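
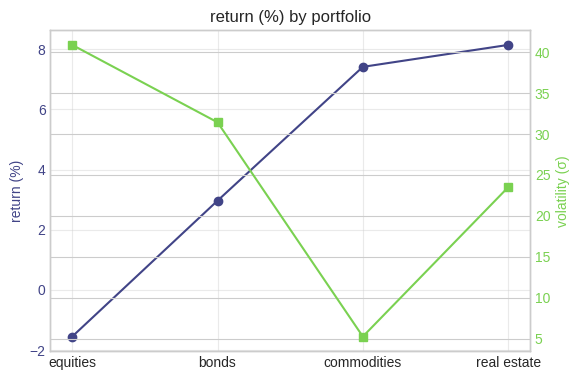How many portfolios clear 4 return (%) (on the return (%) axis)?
2

Above 4: commodities, real estate.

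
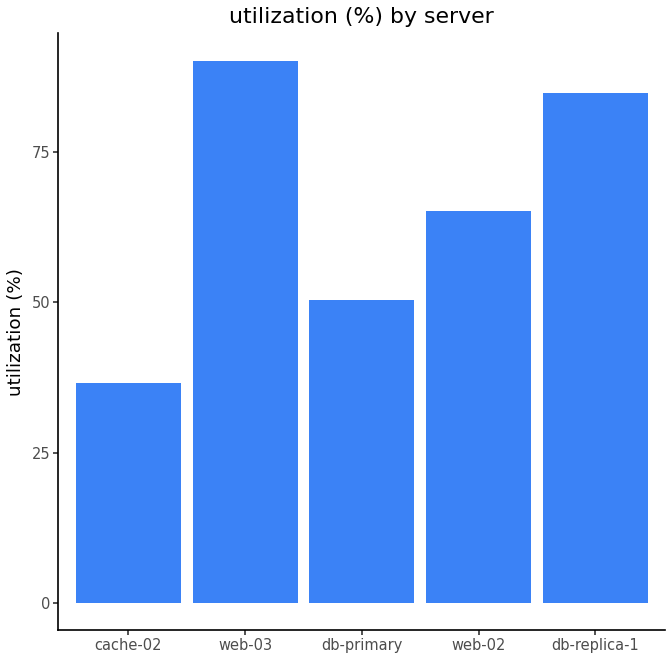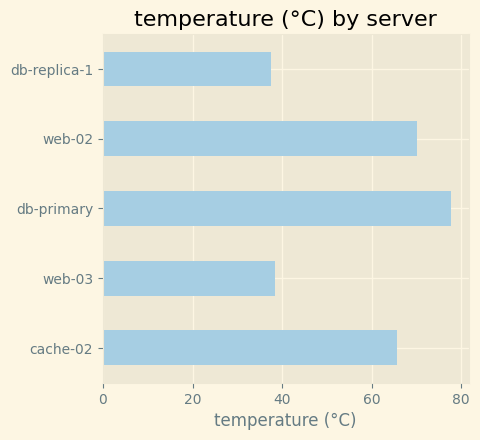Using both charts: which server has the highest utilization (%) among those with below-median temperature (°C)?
web-03

Chart 2 median temperature (°C) ≈ 70; below-median servers: web-03, db-replica-1. Among those, web-03 has the highest utilization (%) (≈ 90).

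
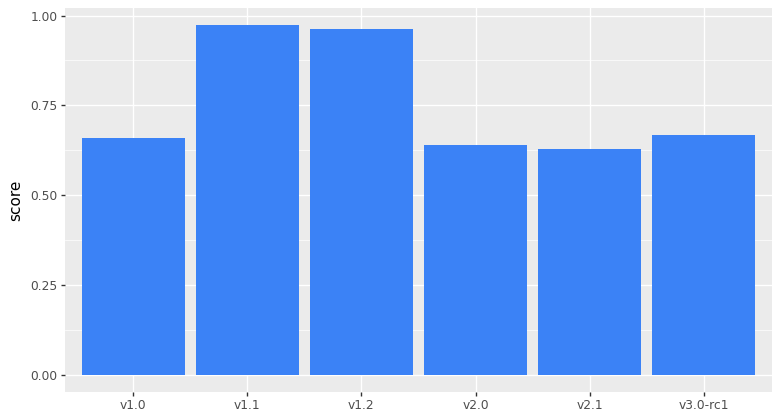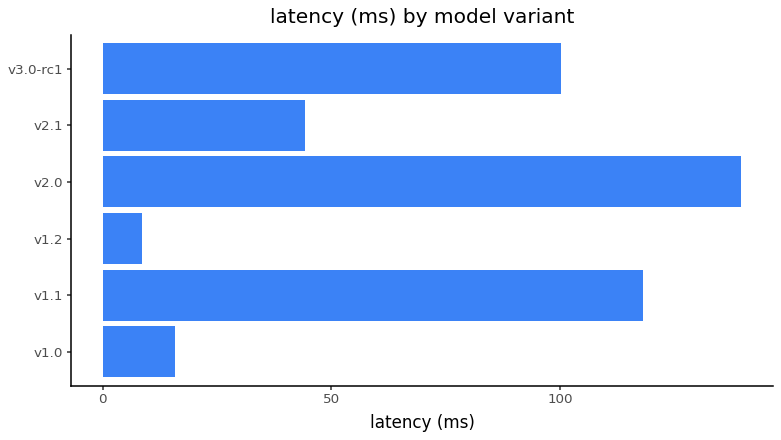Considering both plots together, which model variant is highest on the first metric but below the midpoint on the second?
v1.2

Chart 2 median latency (ms) ≈ 80; below-median model variants: v1.0, v1.2, v2.1. Among those, v1.2 has the highest score (≈ 1).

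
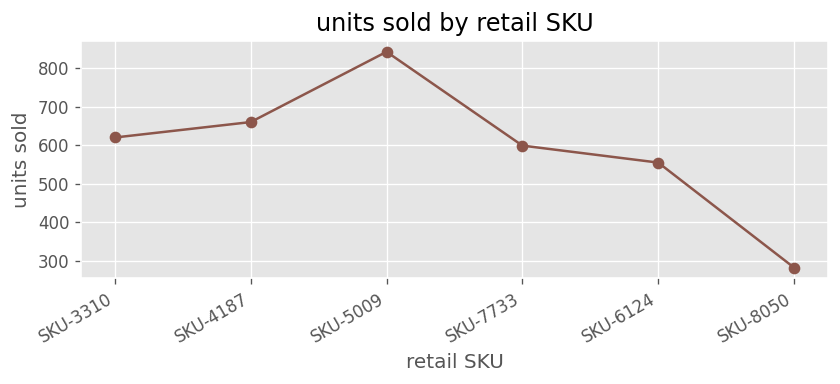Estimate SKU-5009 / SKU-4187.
≈ 1.31×

SKU-5009 ≈ 850, SKU-4187 ≈ 650; 850/650 ≈ 1.31.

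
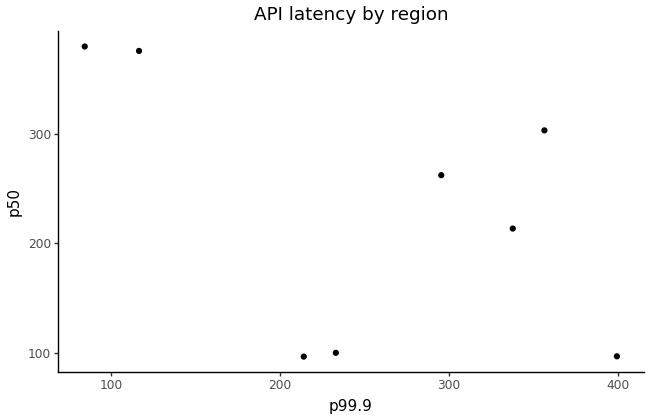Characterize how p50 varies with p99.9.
Points are negatively correlated; moderate (|r| ≈ 0.5).

negative, moderate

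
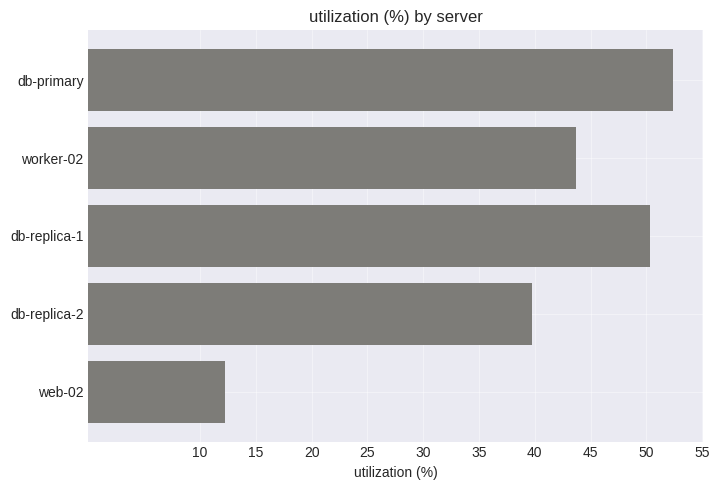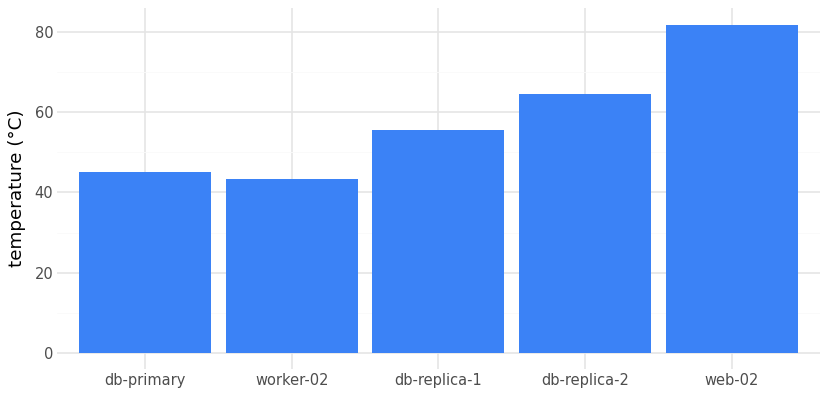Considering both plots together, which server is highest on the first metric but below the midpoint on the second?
Chart 2 median temperature (°C) ≈ 60; below-median servers: db-primary, worker-02. Among those, db-primary has the highest utilization (%) (≈ 50).

db-primary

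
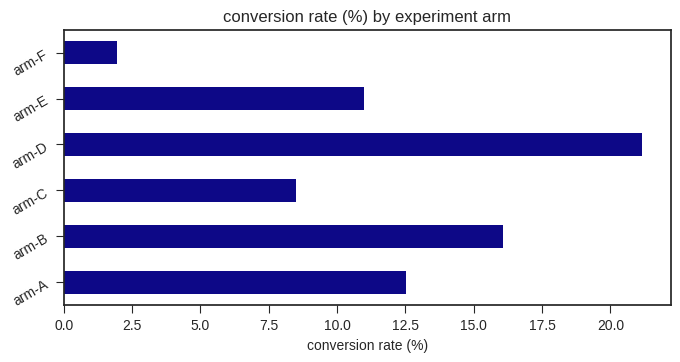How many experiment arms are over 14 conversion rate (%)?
Above 14: arm-B, arm-D.

2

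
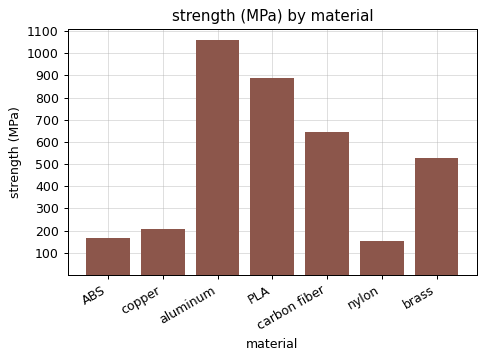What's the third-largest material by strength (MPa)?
carbon fiber

Top 4: aluminum ≈ 1100, PLA ≈ 900, carbon fiber ≈ 600, brass ≈ 500.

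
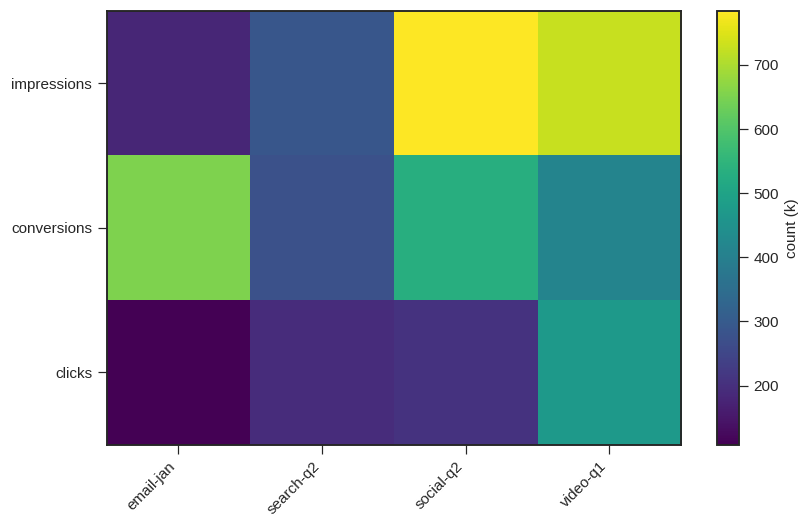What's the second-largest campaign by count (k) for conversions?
social-q2

Top 3 for conversions: email-jan ≈ 700, social-q2 ≈ 500, video-q1 ≈ 400.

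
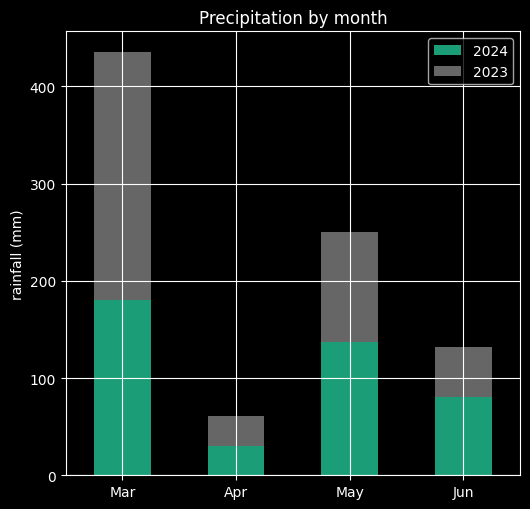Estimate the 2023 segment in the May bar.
2023 top ≈ 250, bottom ≈ 150; segment ≈ 100.

≈ 100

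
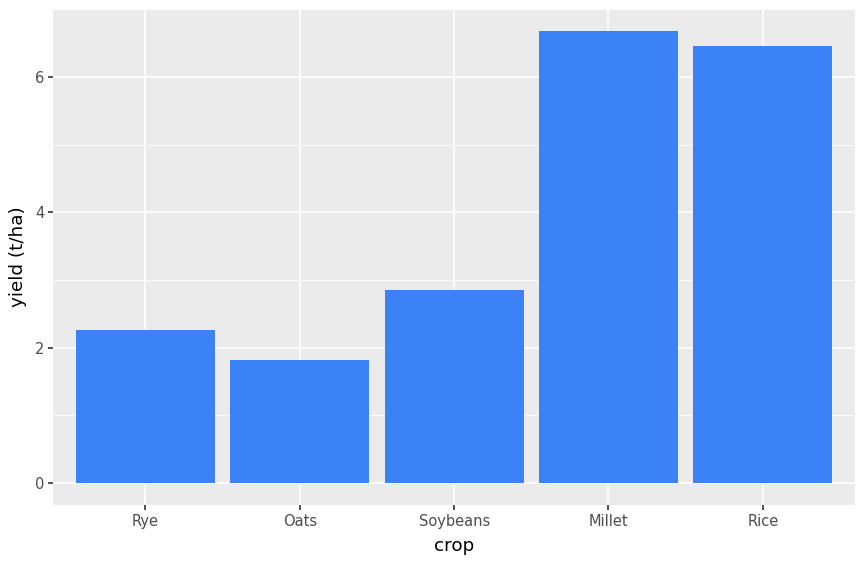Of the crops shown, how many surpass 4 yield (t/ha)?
Above 4: Millet, Rice.

2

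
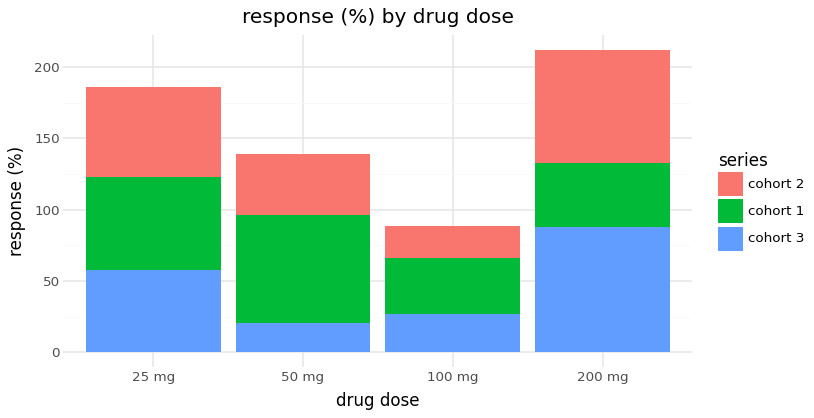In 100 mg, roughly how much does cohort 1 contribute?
cohort 1 top ≈ 60, bottom ≈ 20; segment ≈ 40.

≈ 40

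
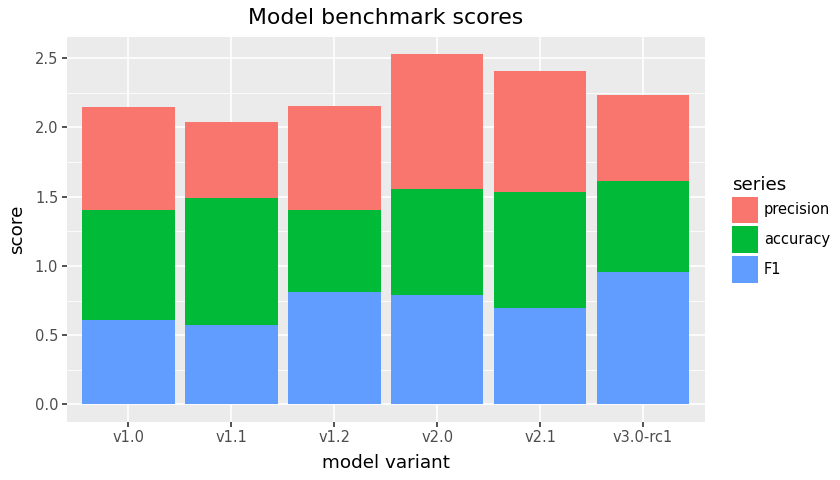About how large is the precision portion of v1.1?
≈ 0.5

precision top ≈ 2.0, bottom ≈ 1.5; segment ≈ 0.5.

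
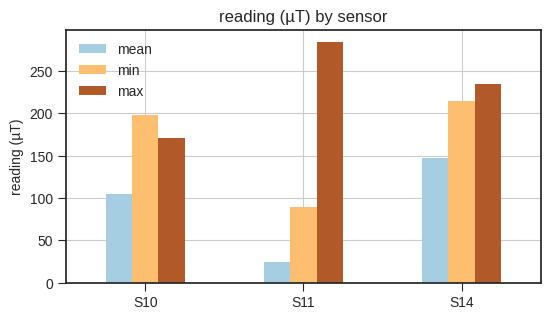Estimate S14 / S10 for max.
S14 ≈ 225, S10 ≈ 175; 225/175 ≈ 1.29.

≈ 1.29×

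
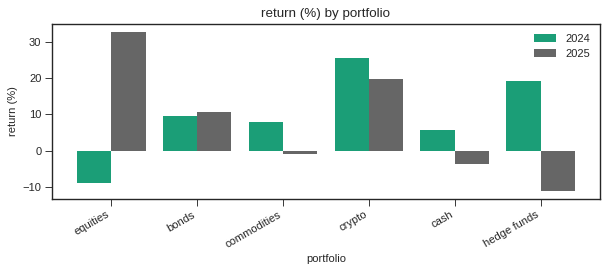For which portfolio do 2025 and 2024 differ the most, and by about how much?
equities: 2025 ≈ 35, 2024 ≈ -10 → gap ≈ 45. Next-largest (hedge funds) is only ≈ 30.

equities, ≈ 45 %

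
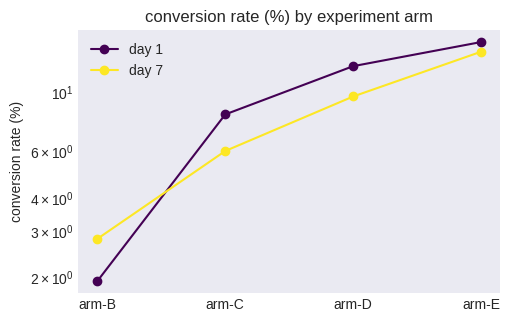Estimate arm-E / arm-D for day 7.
≈ 1.4×

arm-E ≈ 14, arm-D ≈ 10; 14/10 ≈ 1.4.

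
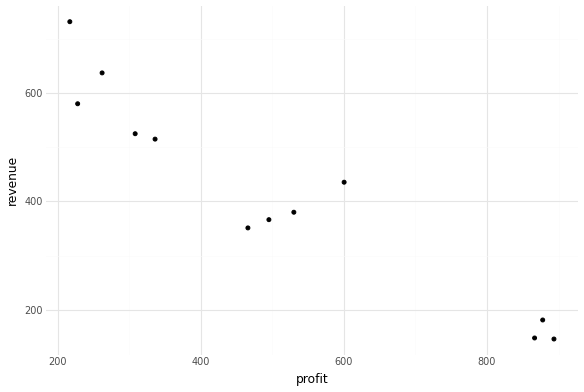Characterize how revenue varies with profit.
Points are negatively correlated; strong (|r| ≈ 1.0).

negative, strong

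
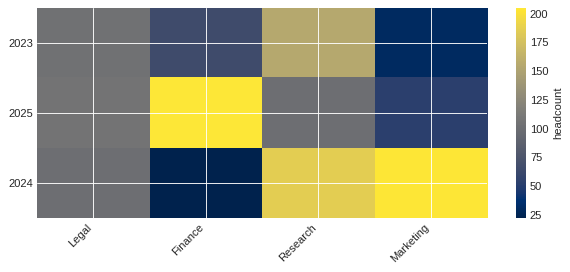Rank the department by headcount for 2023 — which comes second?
Top 3 for 2023: Research ≈ 160, Legal ≈ 100, Finance ≈ 60.

Legal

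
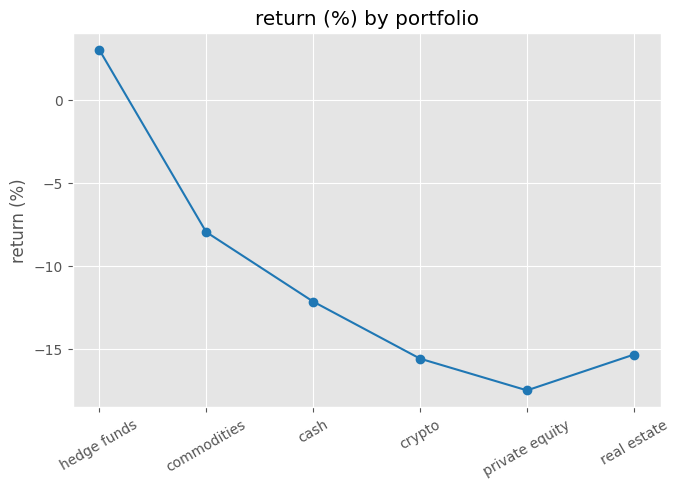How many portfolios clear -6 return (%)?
Above -6: hedge funds.

1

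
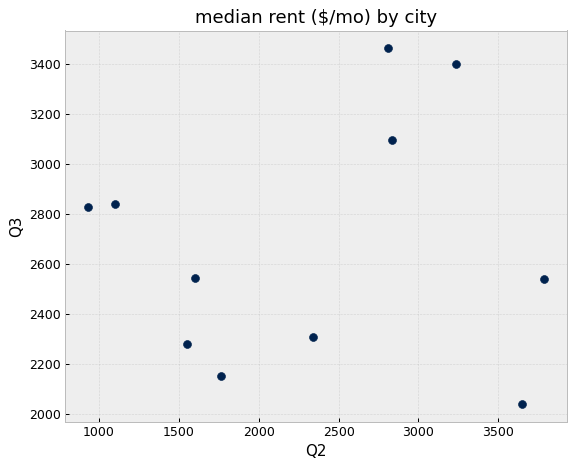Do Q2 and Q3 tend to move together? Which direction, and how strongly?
no clear correlation

Points are roughly uncorrelated; weak (|r| ≈ 0.1).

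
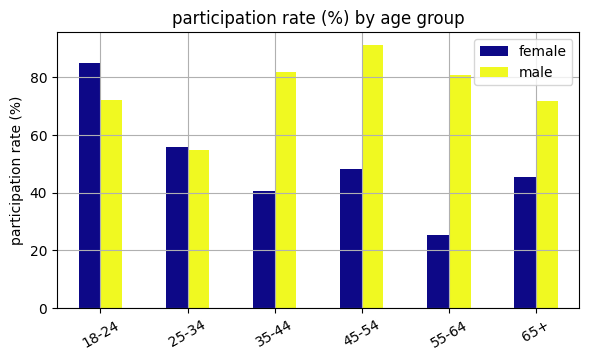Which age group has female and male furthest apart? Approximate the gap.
55-64, ≈ 50 %

55-64: female ≈ 30, male ≈ 80 → gap ≈ 50. Next-largest (45-54) is only ≈ 40.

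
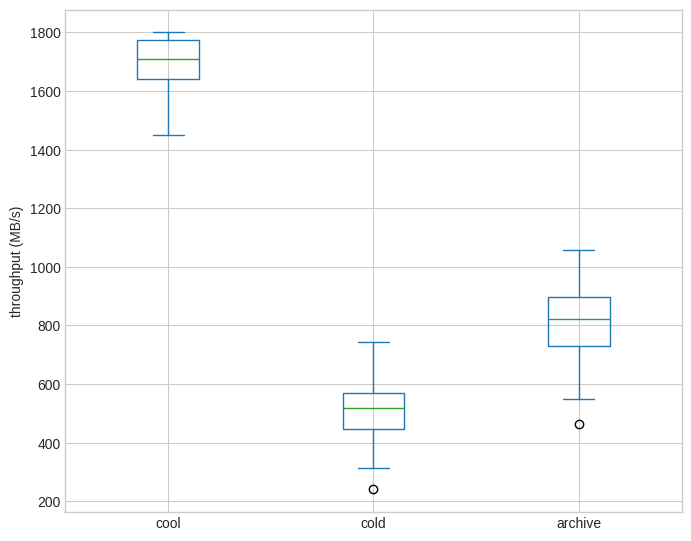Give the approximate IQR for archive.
Q3 ≈ 900, Q1 ≈ 700; IQR ≈ 200.

≈ 200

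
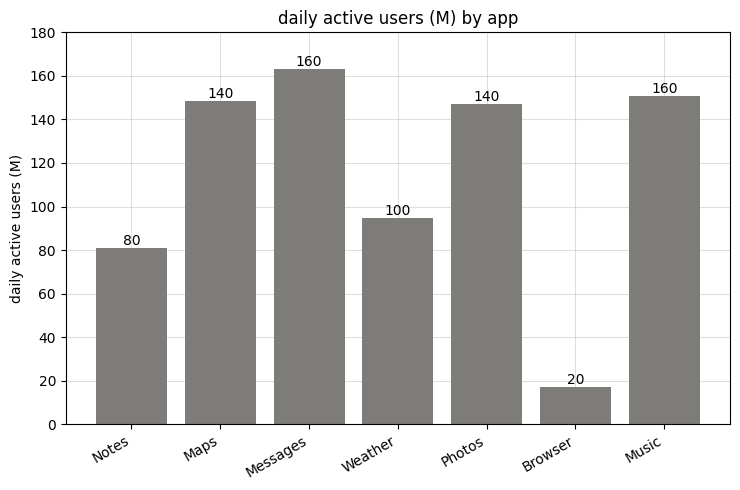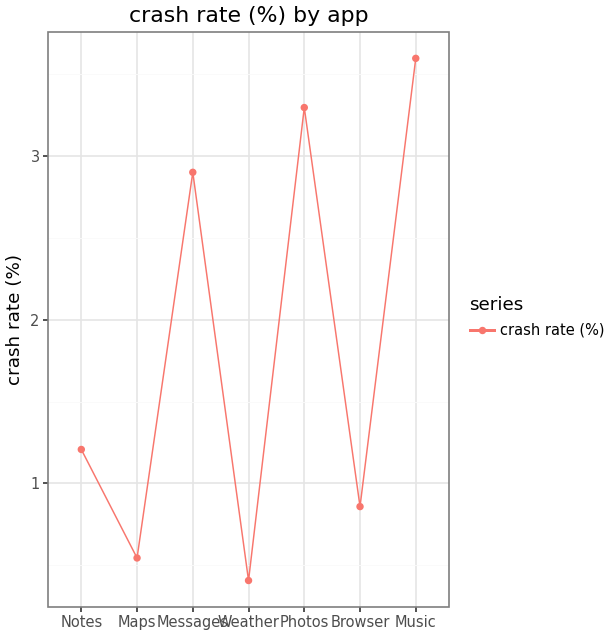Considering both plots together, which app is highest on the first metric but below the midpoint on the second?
Maps

Chart 2 median crash rate (%) ≈ 1; below-median apps: Maps, Weather, Browser. Among those, Maps has the highest daily active users (M) (≈ 140).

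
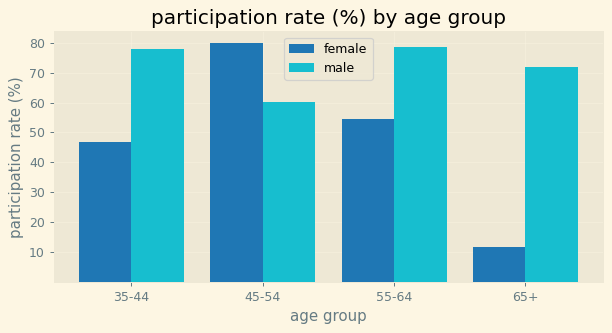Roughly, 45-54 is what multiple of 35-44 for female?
45-54 ≈ 80, 35-44 ≈ 50; 80/50 ≈ 1.6.

≈ 1.6×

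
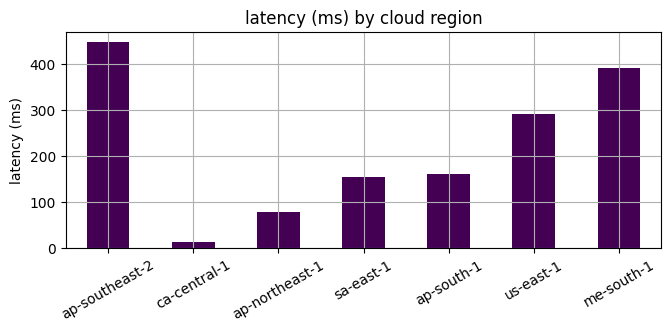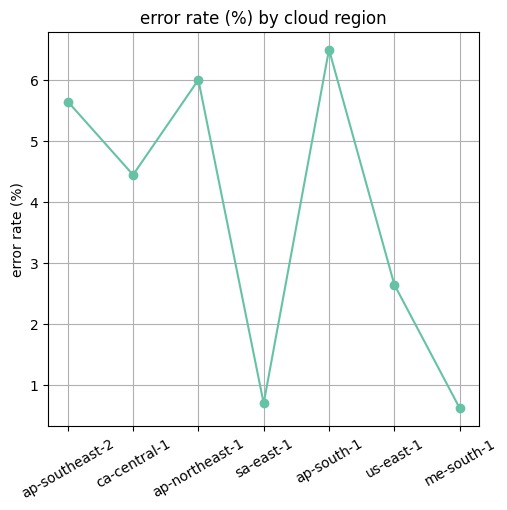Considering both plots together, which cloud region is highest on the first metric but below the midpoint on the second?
me-south-1

Chart 2 median error rate (%) ≈ 4; below-median cloud regions: sa-east-1, us-east-1, me-south-1. Among those, me-south-1 has the highest latency (ms) (≈ 400).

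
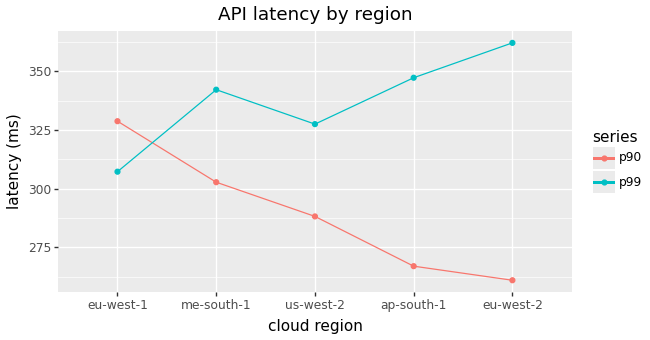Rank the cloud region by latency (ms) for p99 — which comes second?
ap-south-1

Top 3 for p99: eu-west-2 ≈ 360, ap-south-1 ≈ 350, me-south-1 ≈ 340.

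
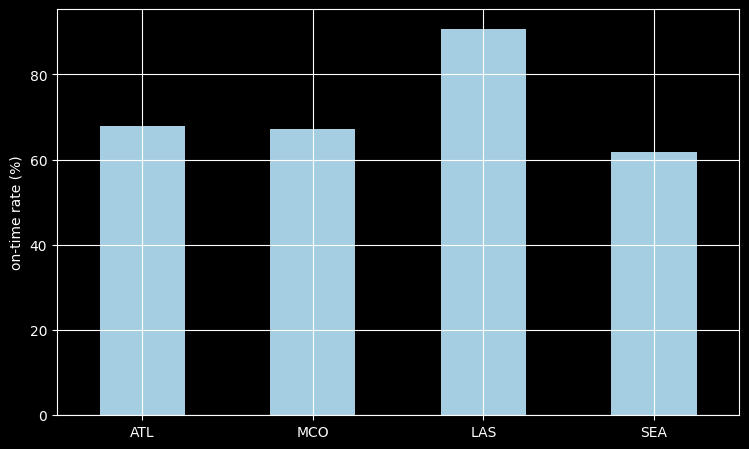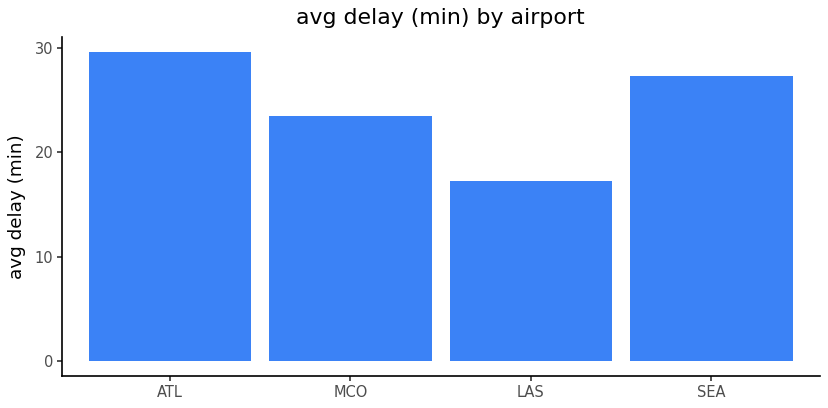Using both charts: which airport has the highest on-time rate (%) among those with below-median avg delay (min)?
Chart 2 median avg delay (min) ≈ 25; below-median airports: MCO, LAS. Among those, LAS has the highest on-time rate (%) (≈ 90).

LAS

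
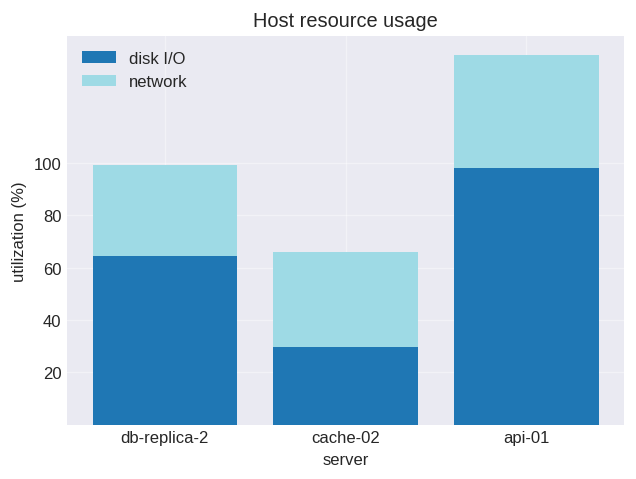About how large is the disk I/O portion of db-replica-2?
≈ 60

disk I/O top ≈ 60, bottom ≈ 0; segment ≈ 60.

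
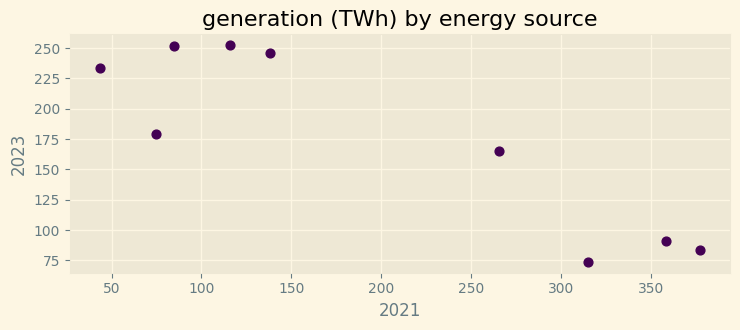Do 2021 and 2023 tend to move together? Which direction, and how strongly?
Points are negatively correlated; strong (|r| ≈ 0.9).

negative, strong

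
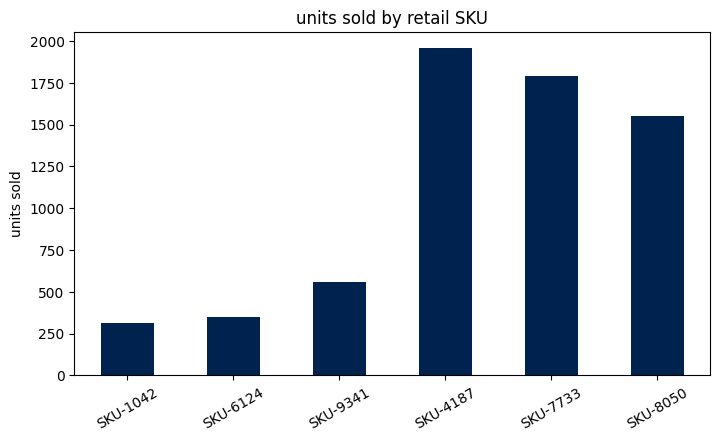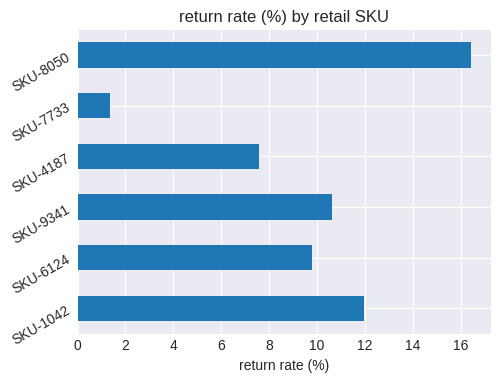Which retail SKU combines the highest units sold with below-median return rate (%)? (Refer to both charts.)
Chart 2 median return rate (%) ≈ 10; below-median retail SKUs: SKU-6124, SKU-4187, SKU-7733. Among those, SKU-4187 has the highest units sold (≈ 2000).

SKU-4187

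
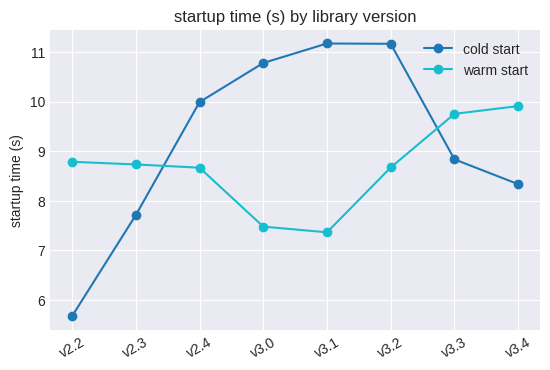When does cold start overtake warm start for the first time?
v2.3: cold start ≈ 7.5 vs warm start ≈ 8.5 (not yet); v2.4: cold start ≈ 10.0 vs warm start ≈ 8.5 (first crossover).

v2.4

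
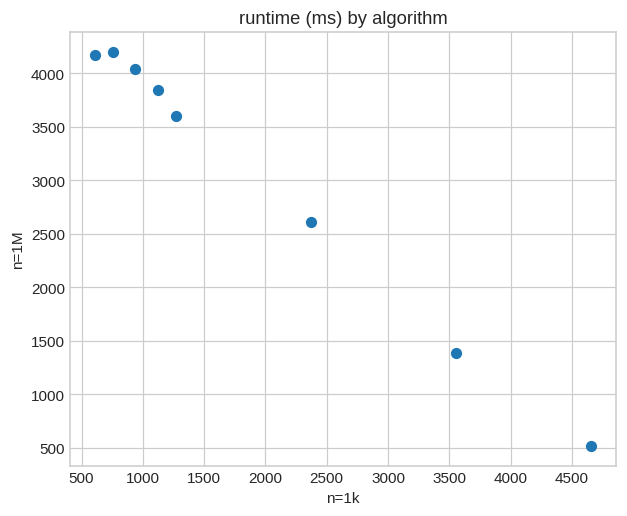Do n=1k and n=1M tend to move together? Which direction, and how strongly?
Points are negatively correlated; strong (|r| ≈ 1.0).

negative, strong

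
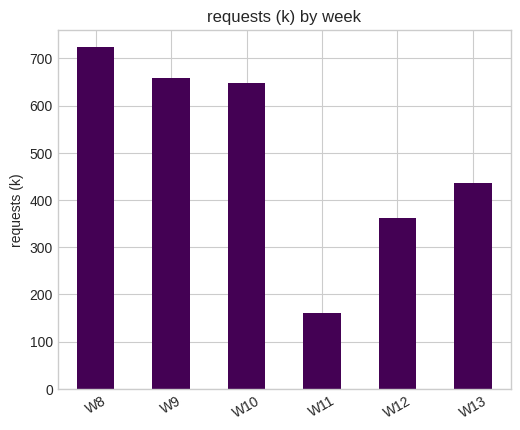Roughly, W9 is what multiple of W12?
≈ 1.75×

W9 ≈ 700, W12 ≈ 400; 700/400 ≈ 1.75.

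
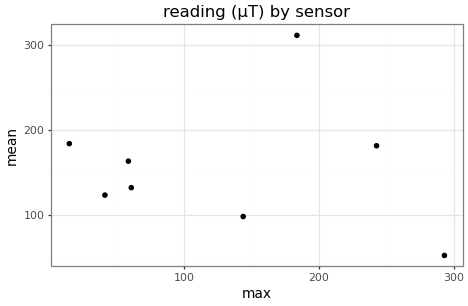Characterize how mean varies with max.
no clear correlation

Points are roughly uncorrelated; weak (|r| ≈ 0.1).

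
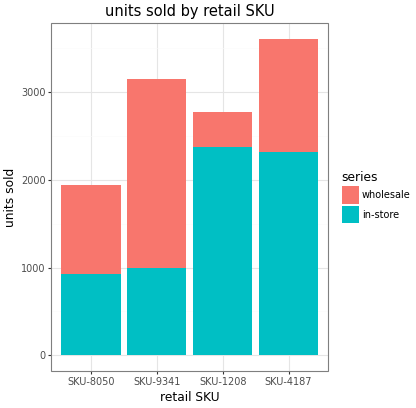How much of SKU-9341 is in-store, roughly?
in-store top ≈ 1000, bottom ≈ 0; segment ≈ 1000.

≈ 1000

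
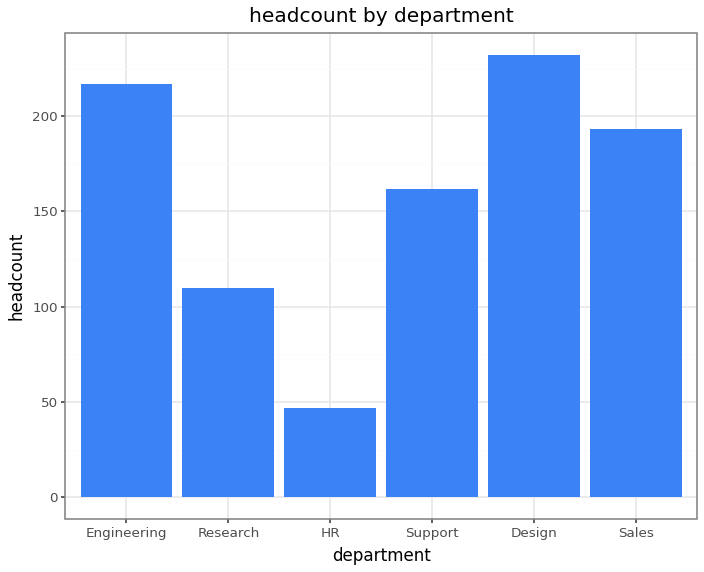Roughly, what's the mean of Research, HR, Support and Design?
(120 + 40 + 160 + 240) / 4 ≈ 140.

≈ 140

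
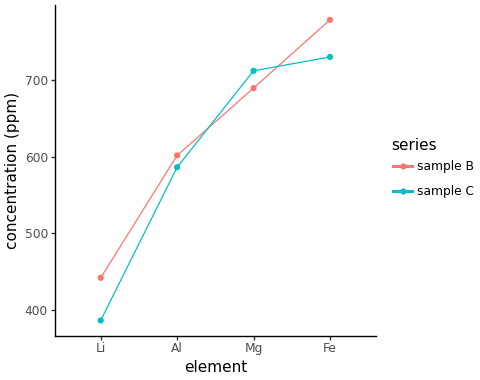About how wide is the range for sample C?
≈ 350

Max Fe ≈ 750, min Li ≈ 400; range ≈ 350.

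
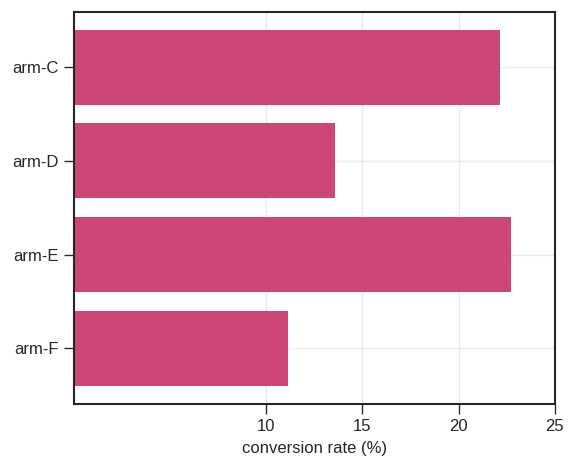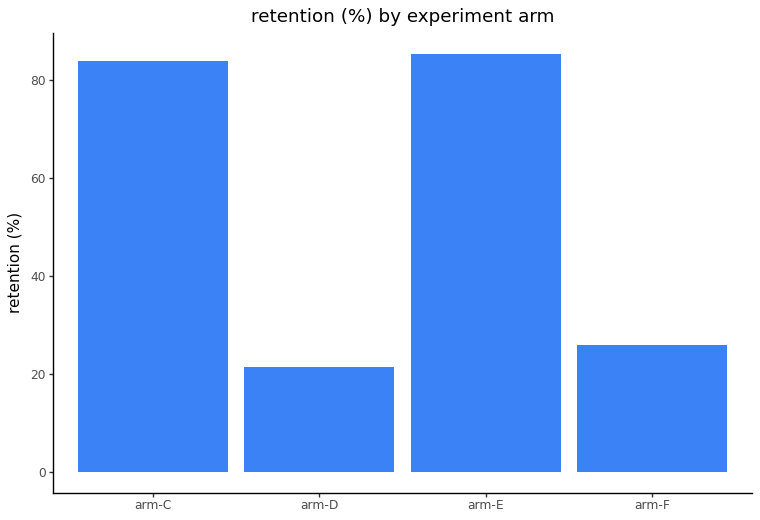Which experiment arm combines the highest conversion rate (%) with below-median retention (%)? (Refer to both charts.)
Chart 2 median retention (%) ≈ 50; below-median experiment arms: arm-D, arm-F. Among those, arm-D has the highest conversion rate (%) (≈ 15).

arm-D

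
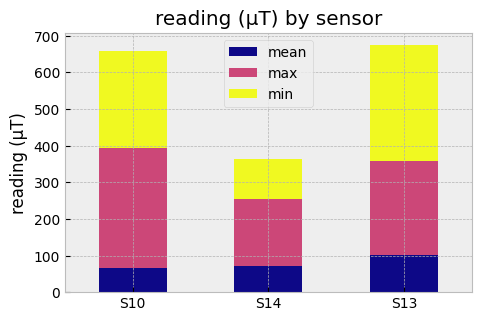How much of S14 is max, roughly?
max top ≈ 300, bottom ≈ 100; segment ≈ 200.

≈ 200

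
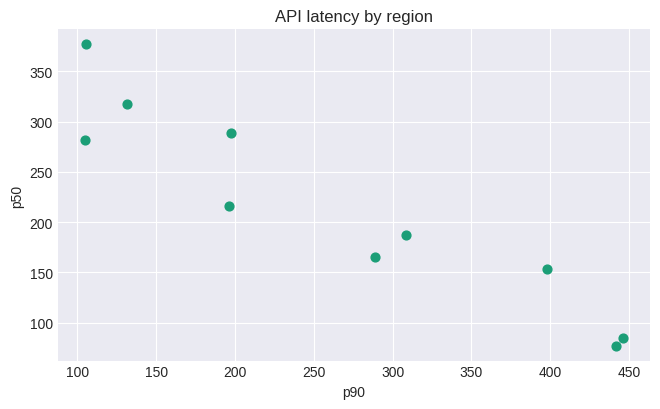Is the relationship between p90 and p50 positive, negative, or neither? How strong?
negative, strong

Points are negatively correlated; strong (|r| ≈ 0.9).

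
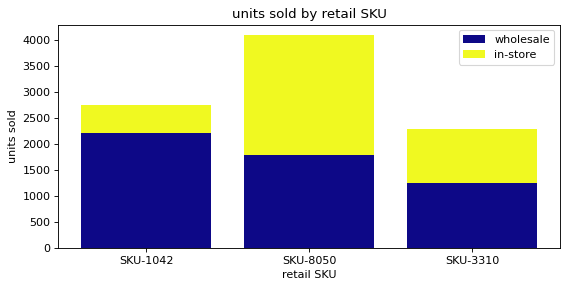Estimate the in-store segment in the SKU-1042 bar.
≈ 500

in-store top ≈ 2500, bottom ≈ 2000; segment ≈ 500.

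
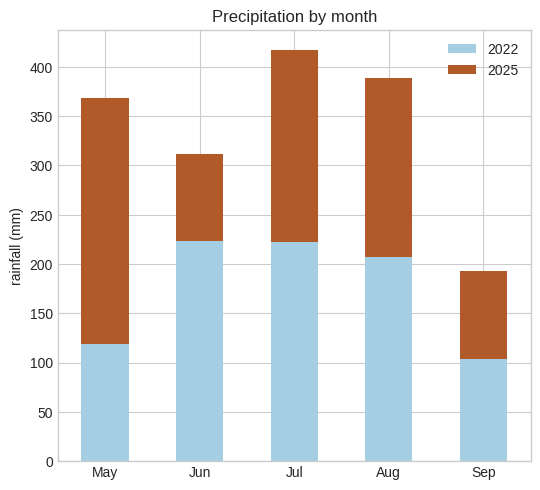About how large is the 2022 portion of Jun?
≈ 200

2022 top ≈ 200, bottom ≈ 0; segment ≈ 200.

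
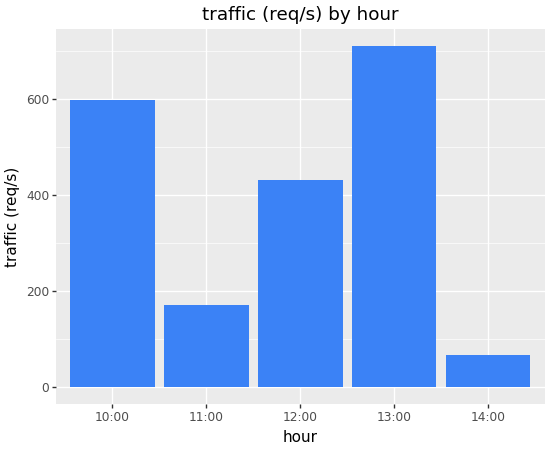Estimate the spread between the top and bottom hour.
≈ 600

Max 13:00 ≈ 700, min 14:00 ≈ 100; range ≈ 600.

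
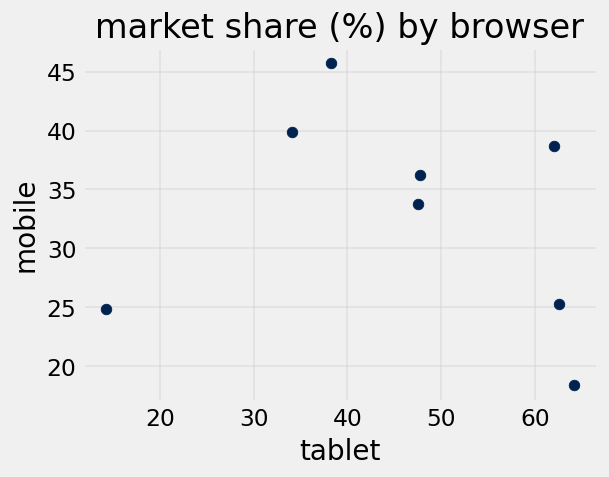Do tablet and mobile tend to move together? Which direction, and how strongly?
Points are roughly uncorrelated; weak (|r| ≈ 0.2).

no clear correlation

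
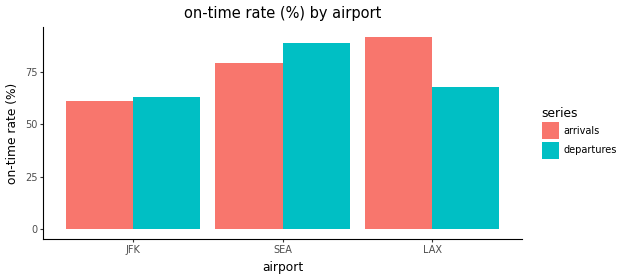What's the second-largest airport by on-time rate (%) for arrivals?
Top 3 for arrivals: LAX ≈ 90, SEA ≈ 80, JFK ≈ 60.

SEA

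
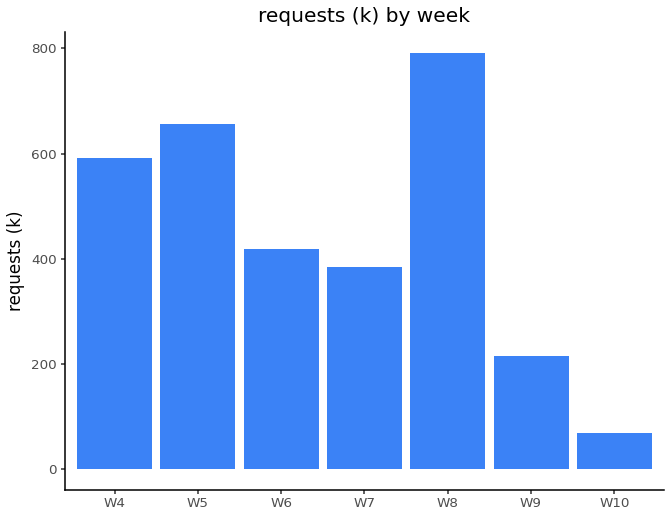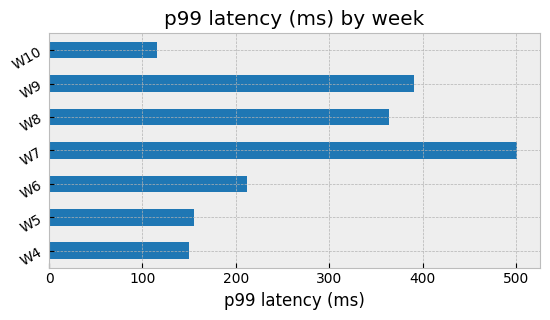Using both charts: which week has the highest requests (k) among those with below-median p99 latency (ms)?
Chart 2 median p99 latency (ms) ≈ 200; below-median weeks: W4, W5, W10. Among those, W5 has the highest requests (k) (≈ 700).

W5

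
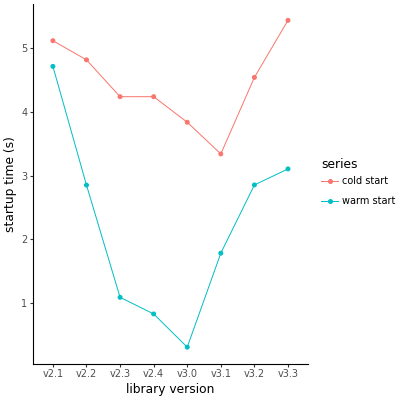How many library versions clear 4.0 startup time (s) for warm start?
1

Above 4.0: v2.1.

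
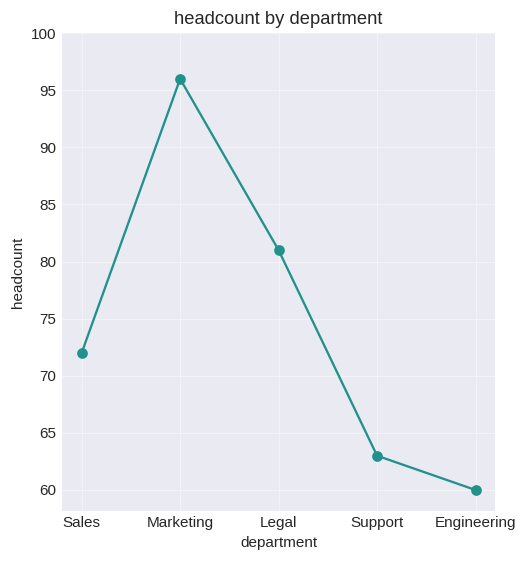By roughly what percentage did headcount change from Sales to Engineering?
Sales ≈ 70, Engineering ≈ 60; (60 − 70) / 70 ≈ -14.3%.

≈ -14.3%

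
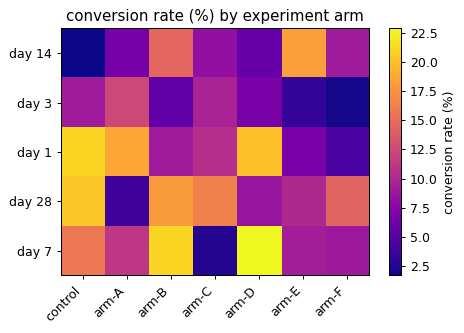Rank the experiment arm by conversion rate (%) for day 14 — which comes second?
Top 3 for day 14: arm-E ≈ 18, arm-B ≈ 14, arm-F ≈ 10.

arm-B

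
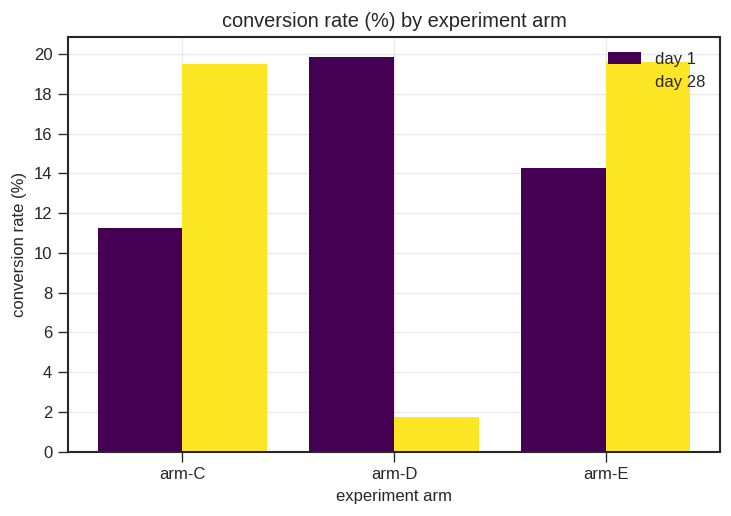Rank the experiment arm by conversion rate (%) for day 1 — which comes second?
Top 3 for day 1: arm-D ≈ 20, arm-E ≈ 14, arm-C ≈ 12.

arm-E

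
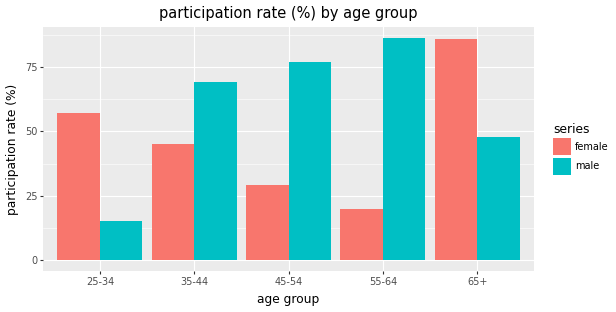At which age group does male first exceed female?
35-44

25-34: male ≈ 20 vs female ≈ 60 (not yet); 35-44: male ≈ 70 vs female ≈ 50 (first crossover).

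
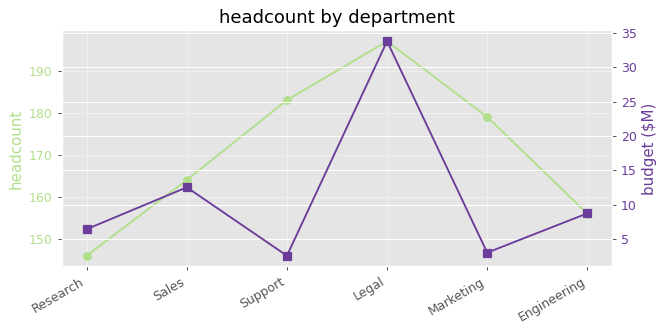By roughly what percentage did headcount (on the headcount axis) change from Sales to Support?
≈ +12.1%

Sales ≈ 165, Support ≈ 185; (185 − 165) / 165 ≈ +12.1%.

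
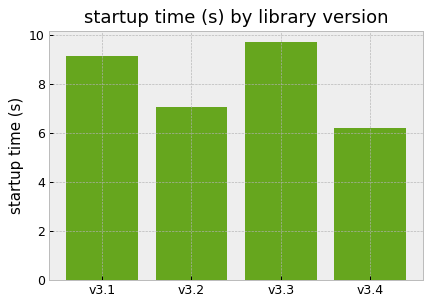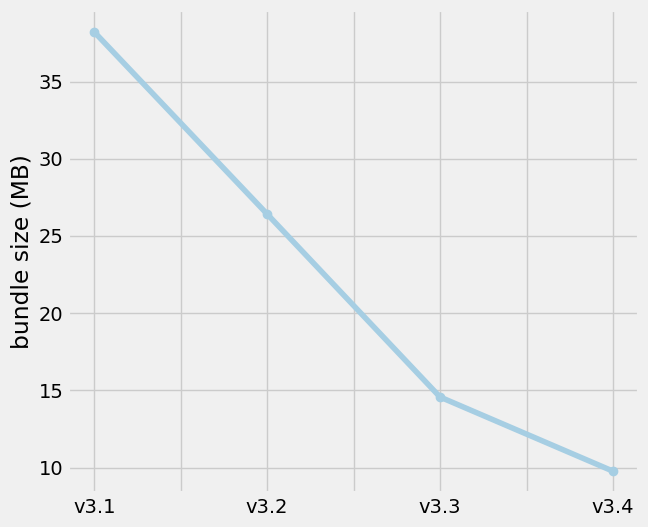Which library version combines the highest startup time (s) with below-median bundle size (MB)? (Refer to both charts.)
v3.3

Chart 2 median bundle size (MB) ≈ 20; below-median library versions: v3.3, v3.4. Among those, v3.3 has the highest startup time (s) (≈ 10).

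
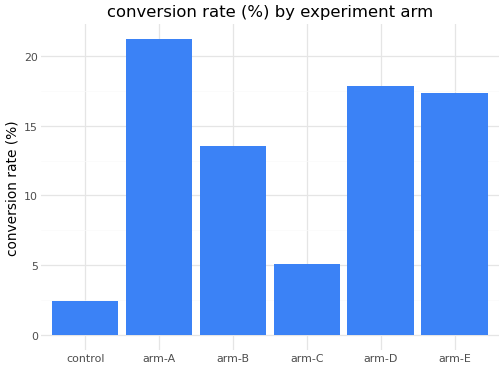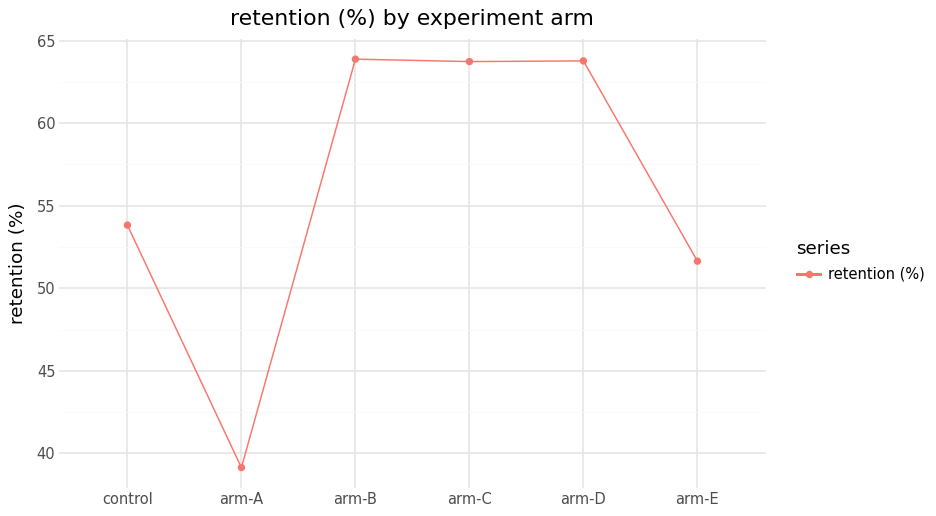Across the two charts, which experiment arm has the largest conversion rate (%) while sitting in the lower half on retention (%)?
arm-A

Chart 2 median retention (%) ≈ 60; below-median experiment arms: control, arm-A, arm-E. Among those, arm-A has the highest conversion rate (%) (≈ 22).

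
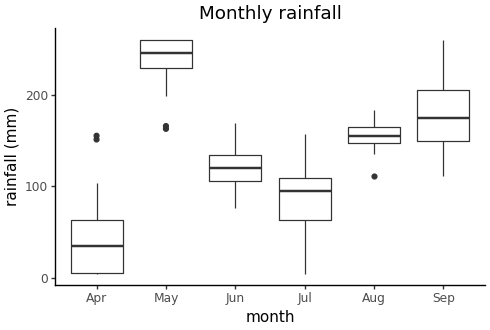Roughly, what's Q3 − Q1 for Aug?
≈ 20

Q3 ≈ 160, Q1 ≈ 140; IQR ≈ 20.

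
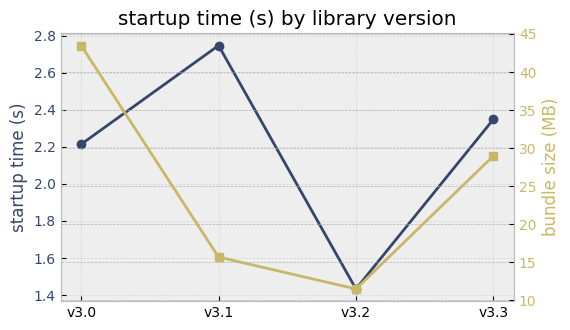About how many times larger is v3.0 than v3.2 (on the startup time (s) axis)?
v3.0 ≈ 2.2, v3.2 ≈ 1.4; 2.2/1.4 ≈ 1.57.

≈ 1.57×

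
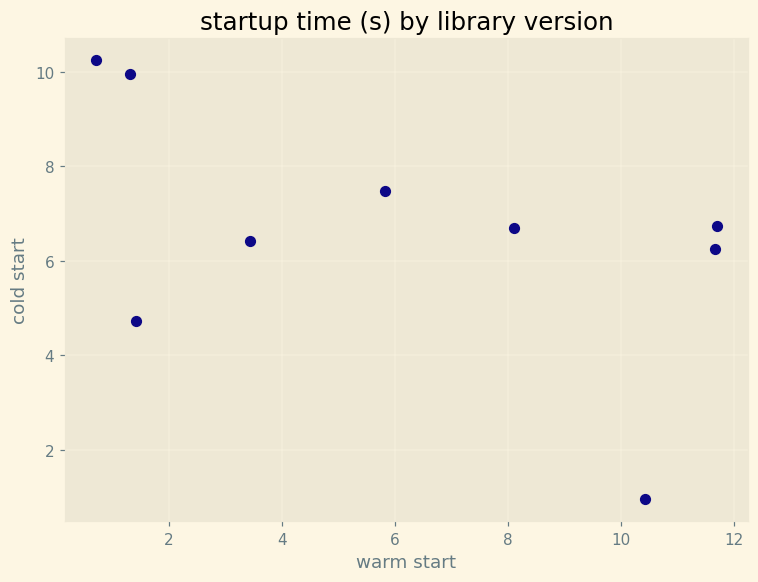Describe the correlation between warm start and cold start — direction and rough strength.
Points are negatively correlated; moderate (|r| ≈ 0.5).

negative, moderate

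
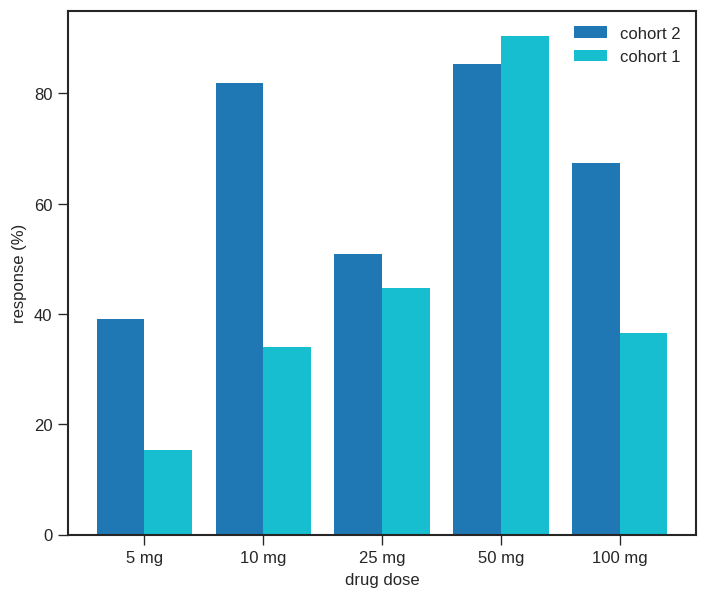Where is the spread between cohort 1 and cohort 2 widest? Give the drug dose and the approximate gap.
10 mg, ≈ 50 %

10 mg: cohort 1 ≈ 30, cohort 2 ≈ 80 → gap ≈ 50. Next-largest (100 mg) is only ≈ 30.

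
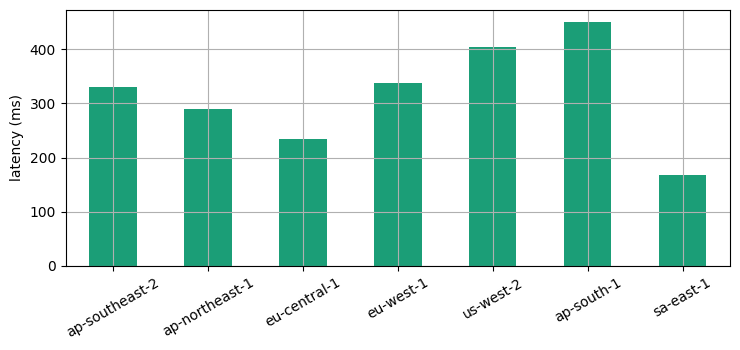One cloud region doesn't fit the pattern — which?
sa-east-1

sa-east-1 ≈ 150; the rest sit between ≈ 250 and ≈ 450.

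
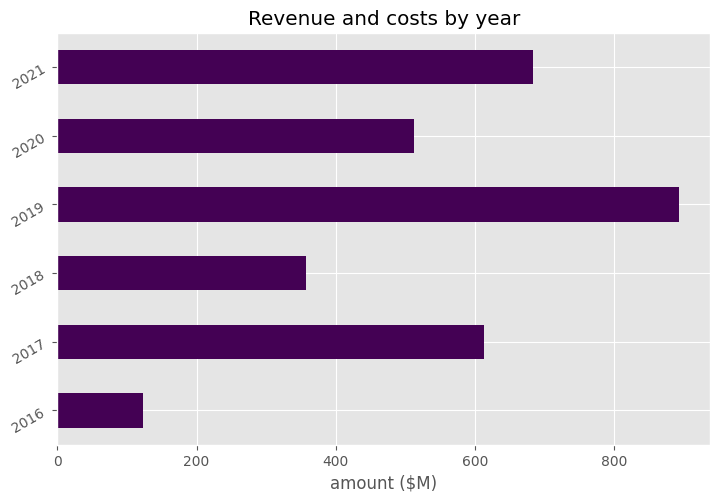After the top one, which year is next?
Top 3: 2019 ≈ 900, 2021 ≈ 700, 2017 ≈ 600.

2021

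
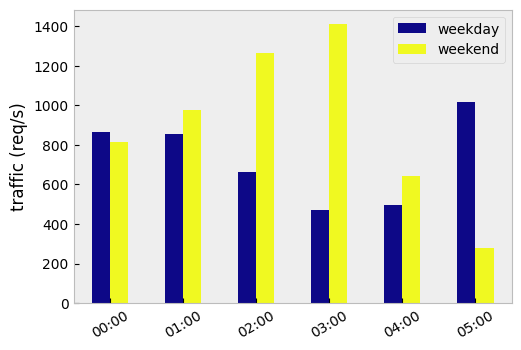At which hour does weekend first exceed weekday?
01:00

00:00: weekend ≈ 800 vs weekday ≈ 800 (not yet); 01:00: weekend ≈ 1000 vs weekday ≈ 800 (first crossover).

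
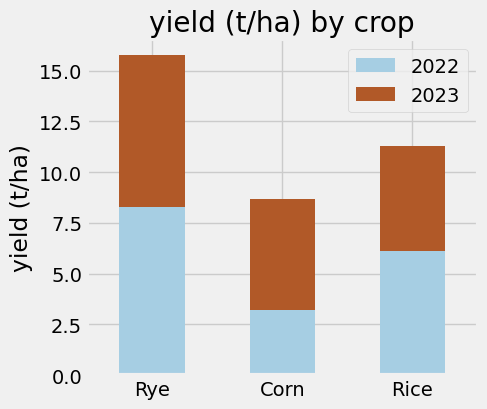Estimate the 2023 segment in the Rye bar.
≈ 8

2023 top ≈ 16, bottom ≈ 8; segment ≈ 8.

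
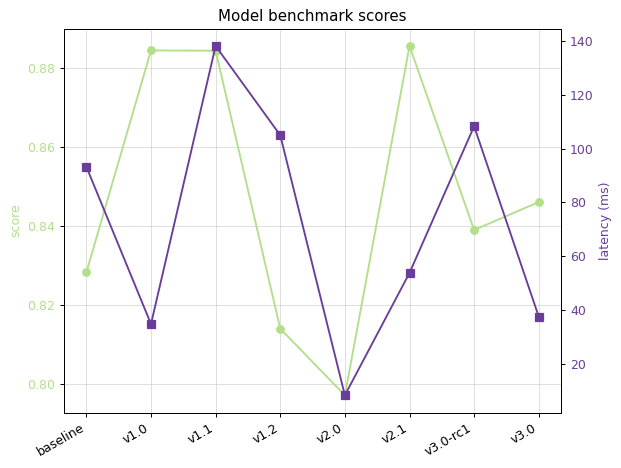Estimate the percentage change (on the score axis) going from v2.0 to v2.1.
v2.0 ≈ 0.80, v2.1 ≈ 0.89; (0.89 − 0.80) / 0.80 ≈ +11.2%.

≈ +11.2%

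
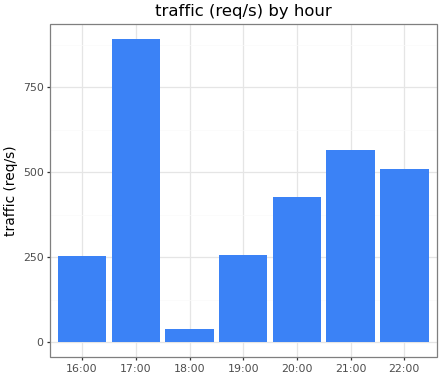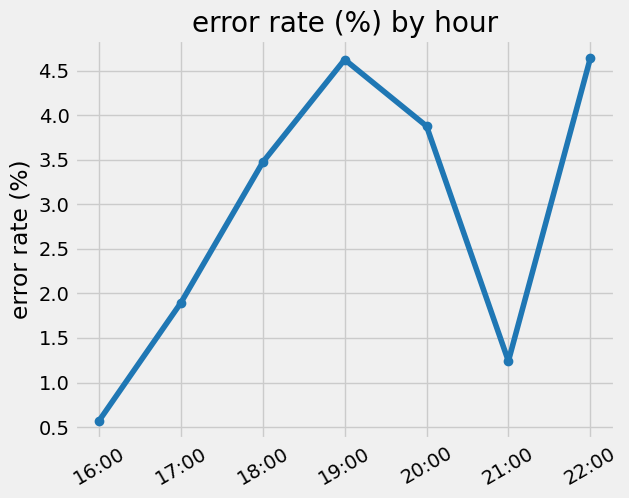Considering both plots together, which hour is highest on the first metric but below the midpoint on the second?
17:00

Chart 2 median error rate (%) ≈ 3.5; below-median hours: 16:00, 17:00, 21:00. Among those, 17:00 has the highest traffic (req/s) (≈ 900).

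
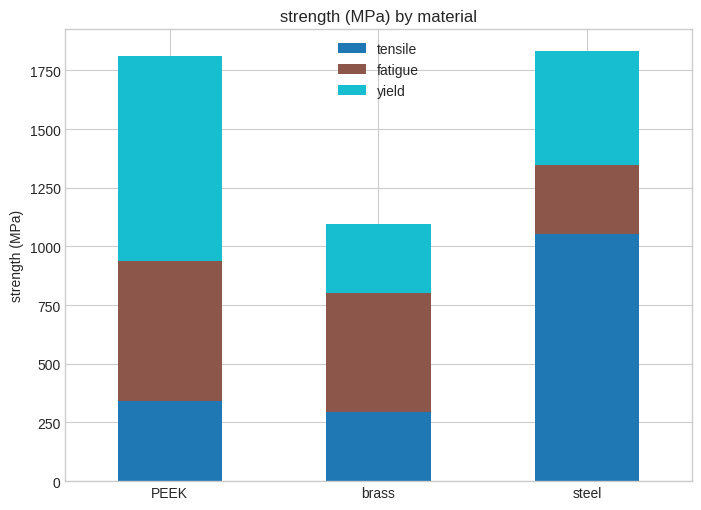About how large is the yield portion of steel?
≈ 400

yield top ≈ 1800, bottom ≈ 1400; segment ≈ 400.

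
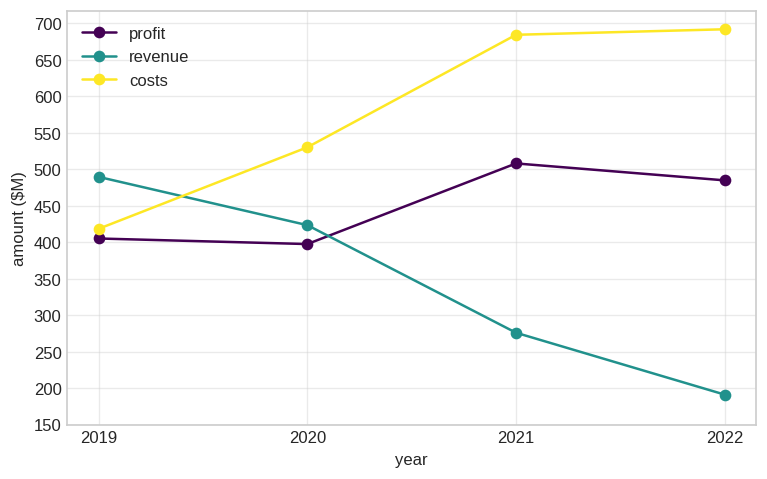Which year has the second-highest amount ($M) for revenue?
2020

Top 3 for revenue: 2019 ≈ 500, 2020 ≈ 400, 2021 ≈ 300.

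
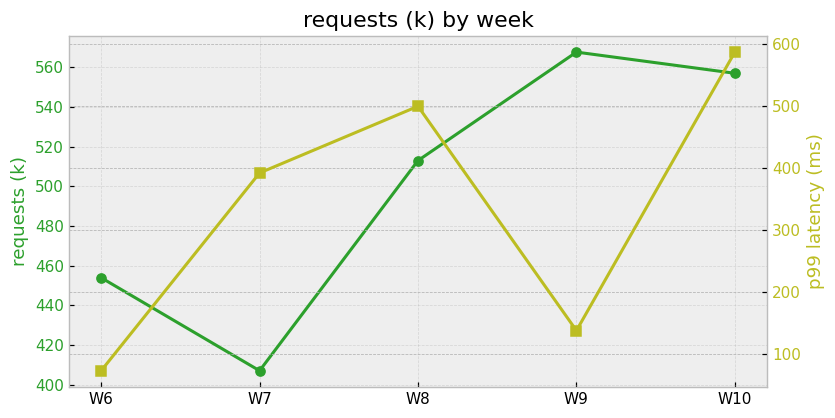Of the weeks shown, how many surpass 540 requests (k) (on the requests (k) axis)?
2

Above 540: W9, W10.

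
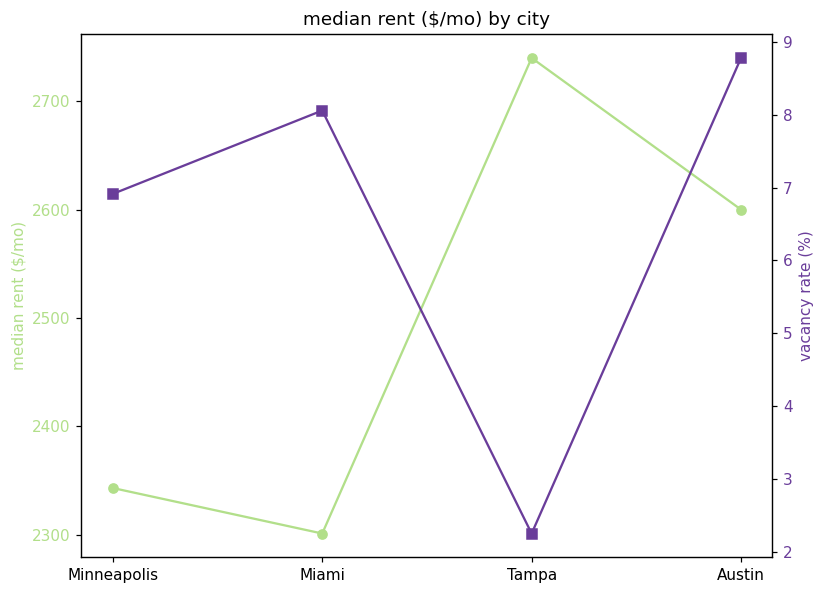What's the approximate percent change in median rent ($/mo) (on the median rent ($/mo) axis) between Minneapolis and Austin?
Minneapolis ≈ 2350, Austin ≈ 2600; (2600 − 2350) / 2350 ≈ +10.6%.

≈ +10.6%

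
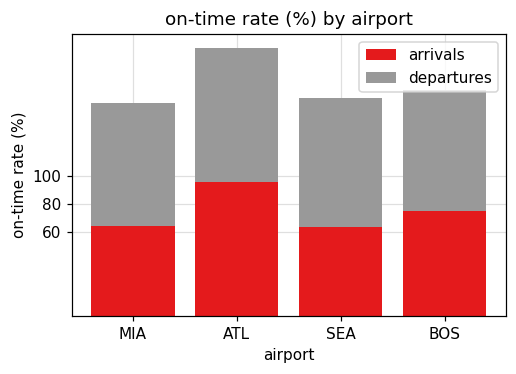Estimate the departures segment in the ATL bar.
≈ 100

departures top ≈ 200, bottom ≈ 100; segment ≈ 100.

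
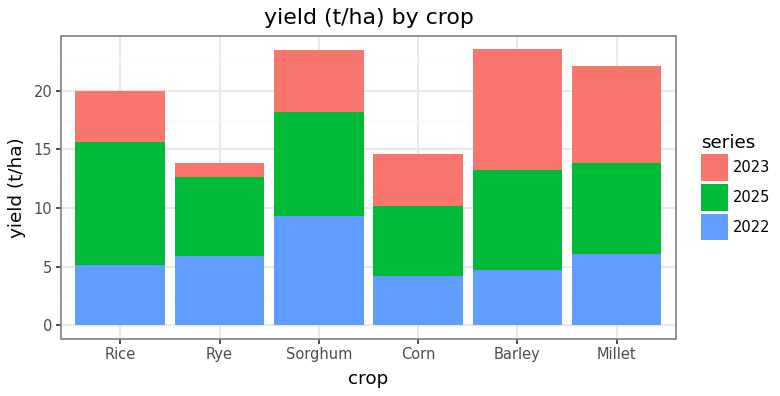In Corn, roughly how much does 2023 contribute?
≈ 4

2023 top ≈ 14, bottom ≈ 10; segment ≈ 4.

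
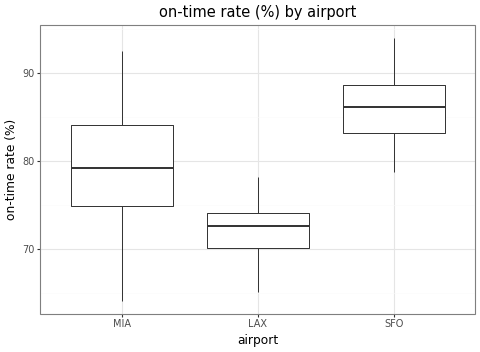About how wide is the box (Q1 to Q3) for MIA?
≈ 10

Q3 ≈ 84, Q1 ≈ 74; IQR ≈ 10.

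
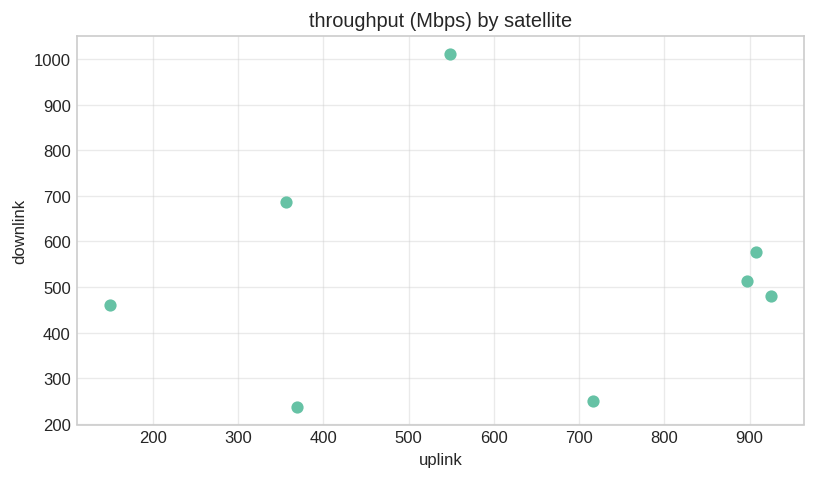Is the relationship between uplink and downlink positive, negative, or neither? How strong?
Points are roughly uncorrelated; weak (|r| ≈ 0.0).

no clear correlation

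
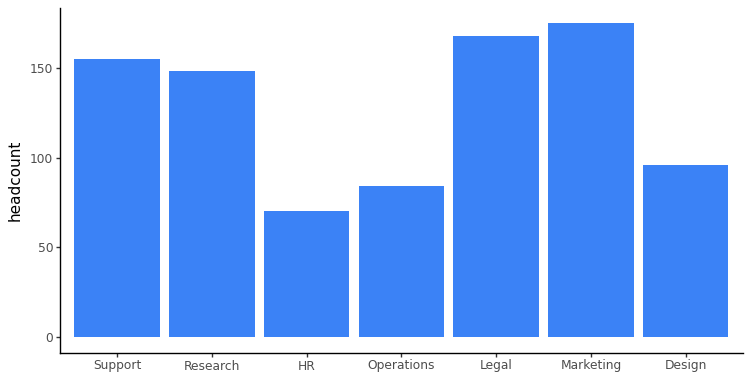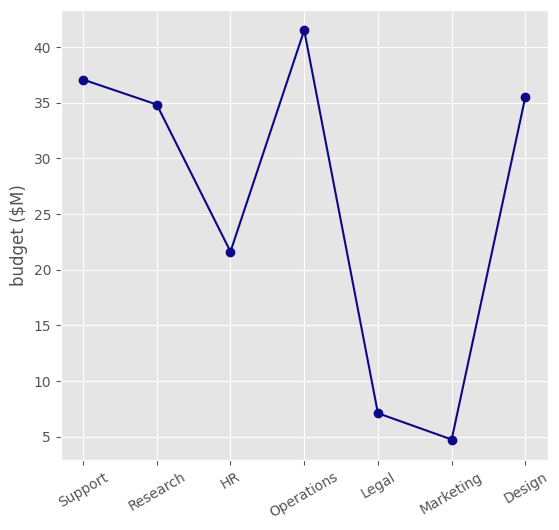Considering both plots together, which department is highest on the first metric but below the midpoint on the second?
Marketing

Chart 2 median budget ($M) ≈ 35; below-median departments: HR, Legal, Marketing. Among those, Marketing has the highest headcount (≈ 180).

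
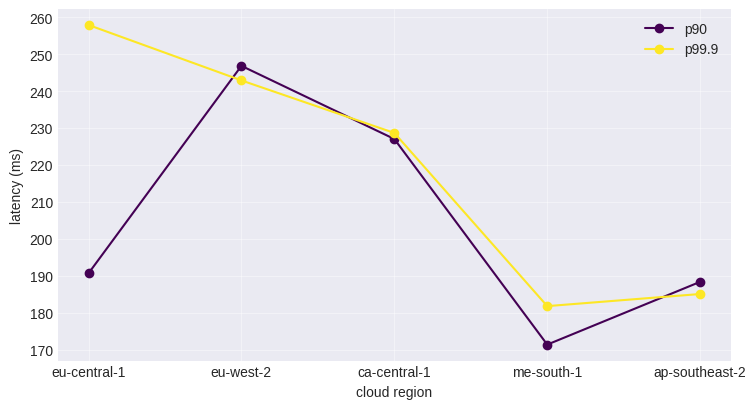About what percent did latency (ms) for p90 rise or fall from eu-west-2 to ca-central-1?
≈ -8%

eu-west-2 ≈ 250, ca-central-1 ≈ 230; (230 − 250) / 250 ≈ -8%.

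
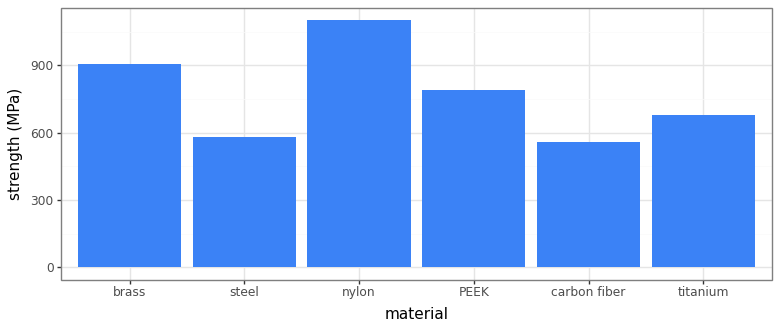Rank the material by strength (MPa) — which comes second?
Top 3: nylon ≈ 1100, brass ≈ 900, PEEK ≈ 800.

brass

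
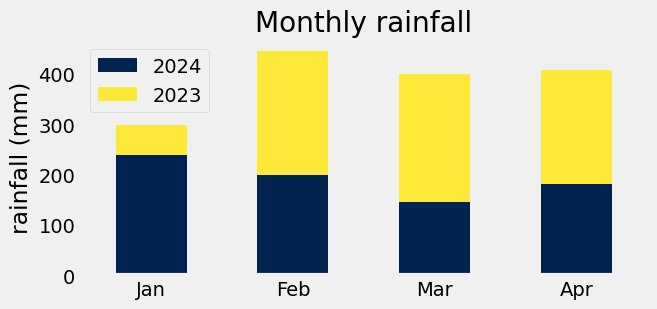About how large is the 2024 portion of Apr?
2024 top ≈ 200, bottom ≈ 0; segment ≈ 200.

≈ 200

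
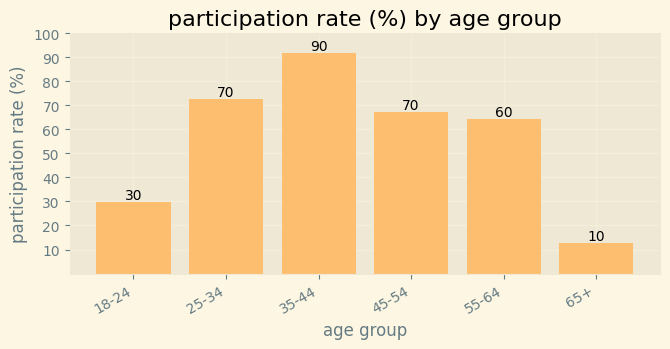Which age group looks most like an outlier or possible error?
65+ ≈ 10; the rest sit between ≈ 30 and ≈ 90.

65+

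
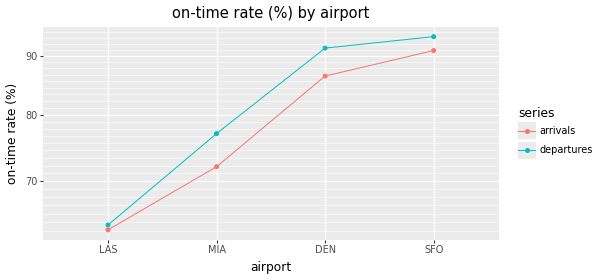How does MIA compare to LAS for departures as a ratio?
MIA ≈ 75, LAS ≈ 65; 75/65 ≈ 1.15.

≈ 1.15×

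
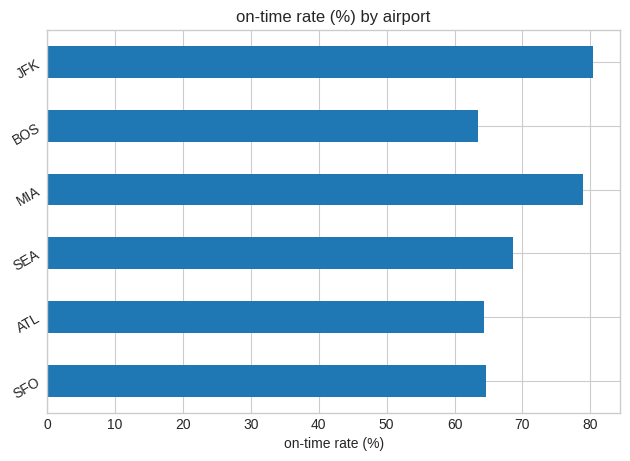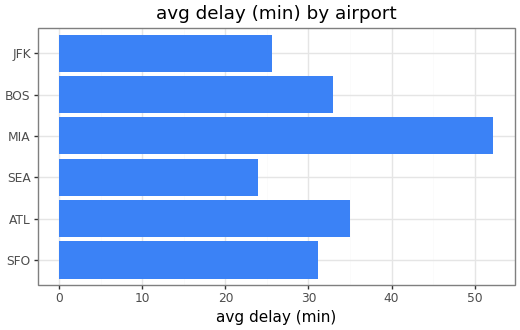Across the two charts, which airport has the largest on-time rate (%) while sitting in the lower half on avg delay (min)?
JFK

Chart 2 median avg delay (min) ≈ 30; below-median airports: SFO, SEA, JFK. Among those, JFK has the highest on-time rate (%) (≈ 80).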